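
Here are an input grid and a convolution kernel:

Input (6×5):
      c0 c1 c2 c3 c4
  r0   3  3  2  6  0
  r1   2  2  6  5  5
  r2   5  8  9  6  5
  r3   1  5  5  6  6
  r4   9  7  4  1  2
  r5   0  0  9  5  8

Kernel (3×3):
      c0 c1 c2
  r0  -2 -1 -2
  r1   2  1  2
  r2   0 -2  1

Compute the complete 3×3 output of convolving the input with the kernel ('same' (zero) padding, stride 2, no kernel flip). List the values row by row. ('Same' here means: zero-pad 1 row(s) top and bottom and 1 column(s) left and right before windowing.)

7 13 2
18 13 -10
12 -20 -30

Output[0,0]: The receptive field on the zero-padded input at this output position is [0 0 0 / 0 3 3 / 0 2 2]. Elementwise product with the kernel and sum: 0·-2 + 0·-1 + 0·-2 + 0·2 + 3·1 + 3·2 + 2·-2 + 2·1.
Output[0,1]: The receptive field on the zero-padded input at this output position is [0 0 0 / 3 2 6 / 2 6 5]. Elementwise product with the kernel and sum: 0·-2 + 0·-1 + 0·-2 + 3·2 + 2·1 + 6·2 + 6·-2 + 5·1.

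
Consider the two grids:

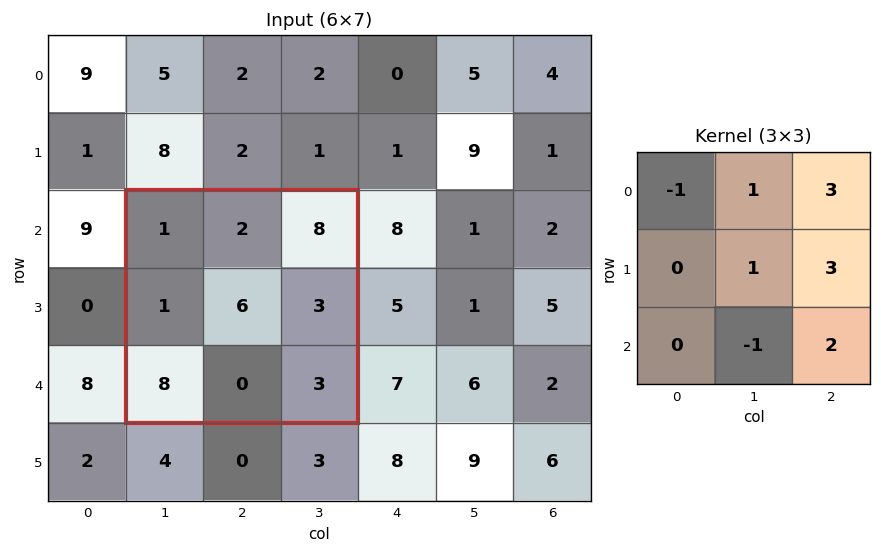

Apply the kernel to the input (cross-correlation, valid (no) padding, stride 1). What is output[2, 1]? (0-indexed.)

The receptive field on the input at this output position is [1 2 8 / 1 6 3 / 8 0 3]. Elementwise product with the kernel and sum: 1·-1 + 2·1 + 8·3 + 6·1 + 3·3 + 0·-1 + 3·2.

46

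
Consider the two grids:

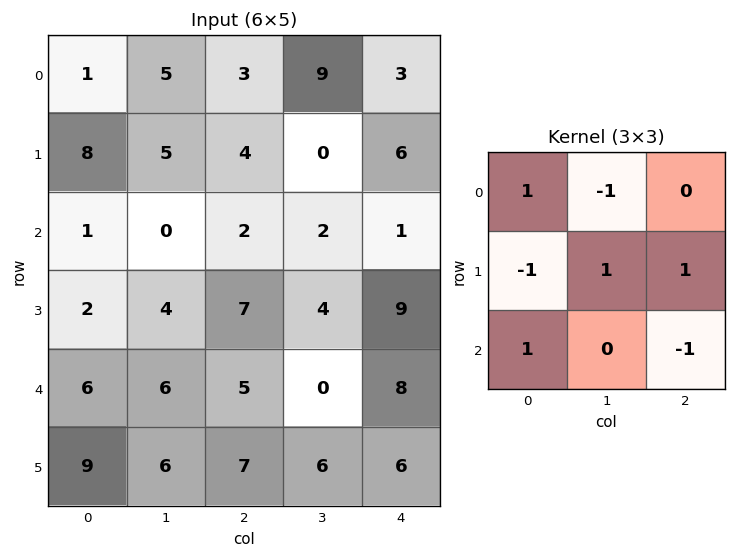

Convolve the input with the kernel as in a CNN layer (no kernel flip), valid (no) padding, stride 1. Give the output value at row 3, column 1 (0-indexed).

The receptive field on the input at this output position is [4 7 4 / 6 5 0 / 6 7 6]. Elementwise product with the kernel and sum: 4·1 + 7·-1 + 6·-1 + 5·1 + 0·1 + 6·1 + 6·-1.

-4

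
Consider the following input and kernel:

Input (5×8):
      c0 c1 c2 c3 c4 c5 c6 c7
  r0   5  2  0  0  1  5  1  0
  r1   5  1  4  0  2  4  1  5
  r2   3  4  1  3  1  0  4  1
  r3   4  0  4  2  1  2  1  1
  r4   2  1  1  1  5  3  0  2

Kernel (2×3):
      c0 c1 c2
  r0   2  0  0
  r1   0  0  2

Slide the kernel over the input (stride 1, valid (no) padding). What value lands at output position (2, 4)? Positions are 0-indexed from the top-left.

The receptive field on the input at this output position is [1 0 4 / 1 2 1]. Elementwise product with the kernel and sum: 1·2 + 1·2.

4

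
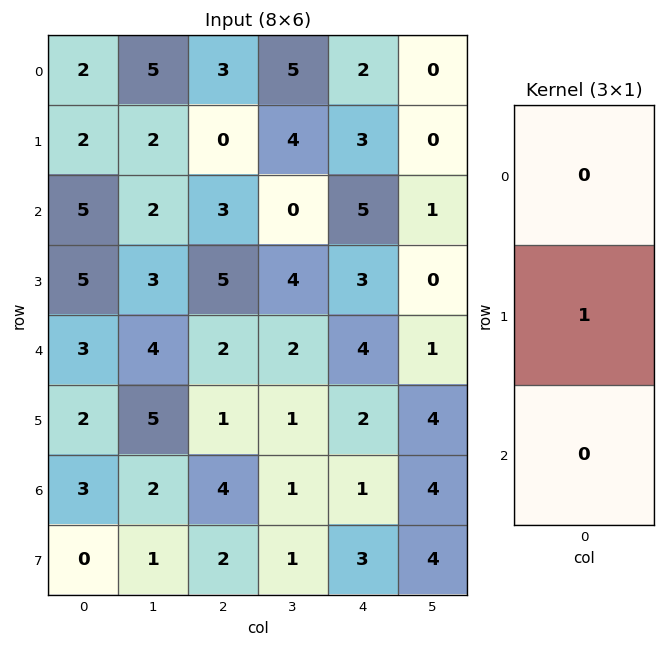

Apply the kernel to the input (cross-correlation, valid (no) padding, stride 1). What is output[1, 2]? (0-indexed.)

The receptive field on the input at this output position is [0 / 3 / 5]. Elementwise product with the kernel and sum: 3·1.

3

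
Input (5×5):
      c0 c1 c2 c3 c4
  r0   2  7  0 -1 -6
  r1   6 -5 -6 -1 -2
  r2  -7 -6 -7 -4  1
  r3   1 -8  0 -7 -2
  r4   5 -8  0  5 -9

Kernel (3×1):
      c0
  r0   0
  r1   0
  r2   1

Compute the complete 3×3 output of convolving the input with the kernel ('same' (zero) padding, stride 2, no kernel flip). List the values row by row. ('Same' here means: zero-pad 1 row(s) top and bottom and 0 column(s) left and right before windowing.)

6 -6 -2
1 0 -2
0 0 0

Output[0,0]: The receptive field on the zero-padded input at this output position is [0 / 2 / 6]. Elementwise product with the kernel and sum: 6·1.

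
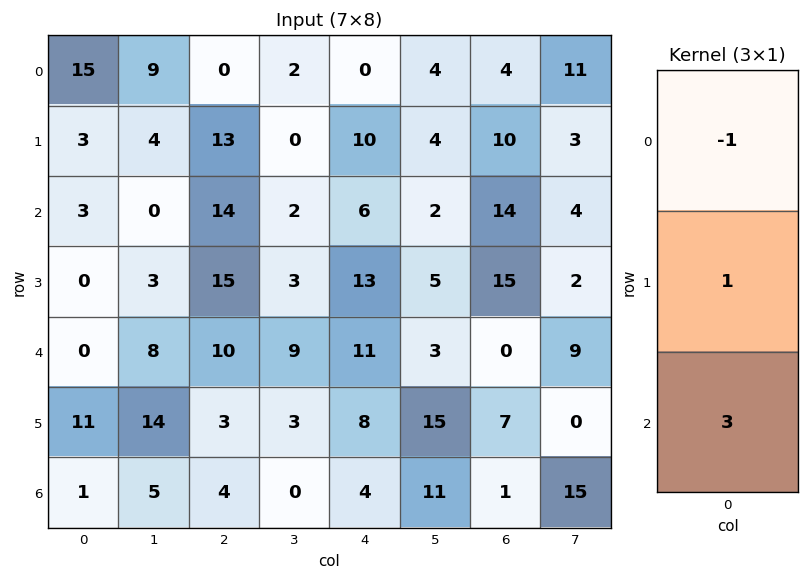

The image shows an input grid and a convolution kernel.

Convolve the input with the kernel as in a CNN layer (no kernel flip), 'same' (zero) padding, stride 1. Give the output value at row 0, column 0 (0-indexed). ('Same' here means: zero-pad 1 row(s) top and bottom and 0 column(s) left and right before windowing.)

24

The receptive field on the zero-padded input at this output position is [0 / 15 / 3]. Elementwise product with the kernel and sum: 0·-1 + 15·1 + 3·3.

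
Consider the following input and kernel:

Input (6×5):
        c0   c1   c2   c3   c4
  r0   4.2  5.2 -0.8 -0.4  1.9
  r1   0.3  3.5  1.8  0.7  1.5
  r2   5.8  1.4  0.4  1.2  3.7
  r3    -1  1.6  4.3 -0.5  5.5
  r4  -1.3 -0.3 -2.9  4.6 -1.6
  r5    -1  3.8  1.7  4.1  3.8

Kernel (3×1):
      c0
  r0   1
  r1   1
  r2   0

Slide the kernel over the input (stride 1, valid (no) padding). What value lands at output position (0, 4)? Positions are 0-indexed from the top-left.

3.4

The receptive field on the input at this output position is [1.9 / 1.5 / 3.7]. Elementwise product with the kernel and sum: 1.9·1 + 1.5·1.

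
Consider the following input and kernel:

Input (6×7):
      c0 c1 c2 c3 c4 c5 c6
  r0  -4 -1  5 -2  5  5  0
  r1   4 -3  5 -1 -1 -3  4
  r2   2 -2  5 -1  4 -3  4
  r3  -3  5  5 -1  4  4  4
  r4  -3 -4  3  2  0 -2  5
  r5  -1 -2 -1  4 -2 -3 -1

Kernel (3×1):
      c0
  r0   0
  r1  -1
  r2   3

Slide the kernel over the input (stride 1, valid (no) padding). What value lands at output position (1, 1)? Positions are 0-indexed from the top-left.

17

The receptive field on the input at this output position is [-3 / -2 / 5]. Elementwise product with the kernel and sum: -2·-1 + 5·3.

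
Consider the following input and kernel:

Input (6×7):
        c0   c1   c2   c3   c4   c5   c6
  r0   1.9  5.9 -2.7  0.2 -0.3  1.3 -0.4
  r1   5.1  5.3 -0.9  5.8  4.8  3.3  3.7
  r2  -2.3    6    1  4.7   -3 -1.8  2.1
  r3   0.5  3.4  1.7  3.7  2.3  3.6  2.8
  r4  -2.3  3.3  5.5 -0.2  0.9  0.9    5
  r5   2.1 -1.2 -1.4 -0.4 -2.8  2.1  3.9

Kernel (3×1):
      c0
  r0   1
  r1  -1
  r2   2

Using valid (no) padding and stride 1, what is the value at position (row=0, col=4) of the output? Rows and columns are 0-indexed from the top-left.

-11.1

The receptive field on the input at this output position is [-0.3 / 4.8 / -3]. Elementwise product with the kernel and sum: -0.3·1 + 4.8·-1 + -3·2.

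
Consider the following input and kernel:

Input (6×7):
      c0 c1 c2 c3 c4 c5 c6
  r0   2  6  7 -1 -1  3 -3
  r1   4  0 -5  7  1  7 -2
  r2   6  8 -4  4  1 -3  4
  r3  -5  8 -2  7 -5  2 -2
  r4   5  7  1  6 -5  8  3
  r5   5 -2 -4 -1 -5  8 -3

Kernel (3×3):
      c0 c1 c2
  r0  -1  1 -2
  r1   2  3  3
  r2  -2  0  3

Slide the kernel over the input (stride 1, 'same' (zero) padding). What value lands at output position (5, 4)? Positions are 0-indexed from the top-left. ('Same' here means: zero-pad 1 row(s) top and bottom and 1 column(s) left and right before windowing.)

The receptive field on the zero-padded input at this output position is [6 -5 8 / -1 -5 8 / 0 0 0]. Elementwise product with the kernel and sum: 6·-1 + -5·1 + 8·-2 + -1·2 + -5·3 + 8·3 + 0·-2 + 0·3.

-20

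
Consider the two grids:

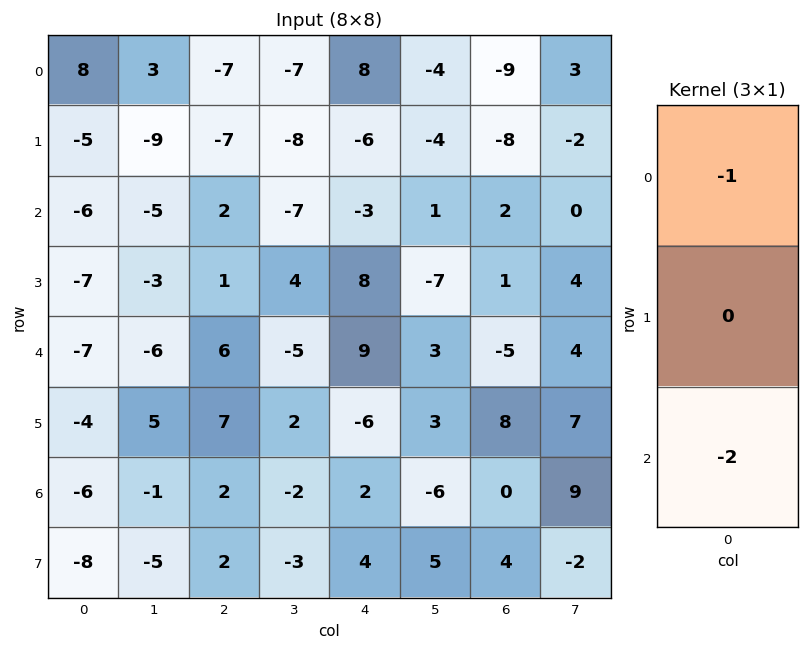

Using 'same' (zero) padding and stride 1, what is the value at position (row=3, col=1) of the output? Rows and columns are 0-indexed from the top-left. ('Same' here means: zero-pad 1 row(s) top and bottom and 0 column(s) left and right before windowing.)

17

The receptive field on the zero-padded input at this output position is [-5 / -3 / -6]. Elementwise product with the kernel and sum: -5·-1 + -6·-2.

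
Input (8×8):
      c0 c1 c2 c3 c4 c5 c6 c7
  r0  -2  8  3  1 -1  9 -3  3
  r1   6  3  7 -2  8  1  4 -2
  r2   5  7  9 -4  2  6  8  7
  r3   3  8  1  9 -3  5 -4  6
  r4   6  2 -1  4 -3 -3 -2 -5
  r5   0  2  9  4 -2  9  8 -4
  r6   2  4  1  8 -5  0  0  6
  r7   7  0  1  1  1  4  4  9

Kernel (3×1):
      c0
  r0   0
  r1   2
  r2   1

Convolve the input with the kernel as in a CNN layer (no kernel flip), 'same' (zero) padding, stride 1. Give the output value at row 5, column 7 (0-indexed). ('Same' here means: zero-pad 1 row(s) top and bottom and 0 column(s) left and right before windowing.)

The receptive field on the zero-padded input at this output position is [-5 / -4 / 6]. Elementwise product with the kernel and sum: -4·2 + 6·1.

-2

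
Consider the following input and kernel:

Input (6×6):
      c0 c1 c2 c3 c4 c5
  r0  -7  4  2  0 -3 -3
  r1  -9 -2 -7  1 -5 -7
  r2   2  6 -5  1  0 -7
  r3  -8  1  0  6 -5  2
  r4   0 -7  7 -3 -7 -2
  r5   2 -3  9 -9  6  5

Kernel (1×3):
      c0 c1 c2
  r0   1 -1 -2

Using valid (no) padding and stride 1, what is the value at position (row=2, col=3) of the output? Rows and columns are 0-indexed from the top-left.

The receptive field on the input at this output position is [1 0 -7]. Elementwise product with the kernel and sum: 1·1 + 0·-1 + -7·-2.

15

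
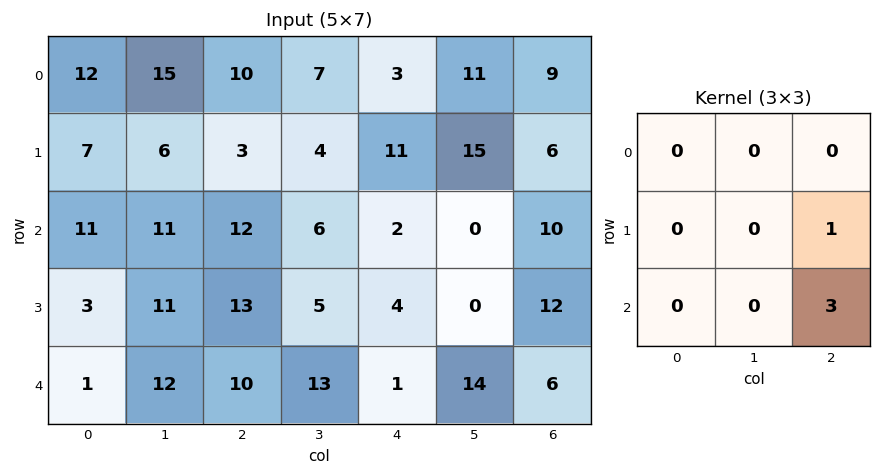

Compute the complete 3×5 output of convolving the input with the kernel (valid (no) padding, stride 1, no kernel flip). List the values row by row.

39 22 17 15 36
51 21 14 0 46
43 44 7 42 30

Output[0,0]: The receptive field on the input at this output position is [12 15 10 / 7 6 3 / 11 11 12]. Elementwise product with the kernel and sum: 3·1 + 12·3.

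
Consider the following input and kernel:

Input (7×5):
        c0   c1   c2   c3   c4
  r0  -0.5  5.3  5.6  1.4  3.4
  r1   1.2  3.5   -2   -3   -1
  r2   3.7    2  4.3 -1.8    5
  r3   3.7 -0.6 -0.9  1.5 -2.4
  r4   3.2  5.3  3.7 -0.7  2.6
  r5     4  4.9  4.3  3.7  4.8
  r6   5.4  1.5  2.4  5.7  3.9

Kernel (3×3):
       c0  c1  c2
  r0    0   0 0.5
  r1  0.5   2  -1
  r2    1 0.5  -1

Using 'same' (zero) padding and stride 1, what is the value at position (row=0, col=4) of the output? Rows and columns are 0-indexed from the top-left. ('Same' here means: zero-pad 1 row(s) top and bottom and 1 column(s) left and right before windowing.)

4

The receptive field on the zero-padded input at this output position is [0 0 0 / 1.4 3.4 0 / -3 -1 0]. Elementwise product with the kernel and sum: 0·0.5 + 1.4·0.5 + 3.4·2 + 0·-1 + -3·1 + -1·0.5 + 0·-1.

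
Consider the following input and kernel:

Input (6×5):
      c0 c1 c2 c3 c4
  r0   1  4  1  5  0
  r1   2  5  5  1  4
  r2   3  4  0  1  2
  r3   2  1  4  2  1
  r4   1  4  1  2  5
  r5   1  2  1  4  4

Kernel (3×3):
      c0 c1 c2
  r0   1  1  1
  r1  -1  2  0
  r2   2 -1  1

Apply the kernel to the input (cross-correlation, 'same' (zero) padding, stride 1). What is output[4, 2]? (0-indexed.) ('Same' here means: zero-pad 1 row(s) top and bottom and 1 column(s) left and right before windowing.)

12

The receptive field on the zero-padded input at this output position is [1 4 2 / 4 1 2 / 2 1 4]. Elementwise product with the kernel and sum: 1·1 + 4·1 + 2·1 + 4·-1 + 1·2 + 2·2 + 1·-1 + 4·1.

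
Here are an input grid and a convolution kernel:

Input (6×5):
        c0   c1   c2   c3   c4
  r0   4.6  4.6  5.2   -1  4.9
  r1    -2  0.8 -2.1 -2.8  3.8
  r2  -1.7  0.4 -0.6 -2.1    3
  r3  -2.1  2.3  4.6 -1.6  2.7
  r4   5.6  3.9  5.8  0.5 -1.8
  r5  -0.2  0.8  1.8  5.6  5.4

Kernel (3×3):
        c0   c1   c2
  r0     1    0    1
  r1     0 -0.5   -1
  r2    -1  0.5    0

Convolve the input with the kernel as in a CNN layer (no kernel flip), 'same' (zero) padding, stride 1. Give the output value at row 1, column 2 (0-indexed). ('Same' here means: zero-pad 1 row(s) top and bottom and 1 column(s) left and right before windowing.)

6.75

The receptive field on the zero-padded input at this output position is [4.6 5.2 -1 / 0.8 -2.1 -2.8 / 0.4 -0.6 -2.1]. Elementwise product with the kernel and sum: 4.6·1 + -1·1 + -2.1·-0.5 + -2.8·-1 + 0.4·-1 + -0.6·0.5.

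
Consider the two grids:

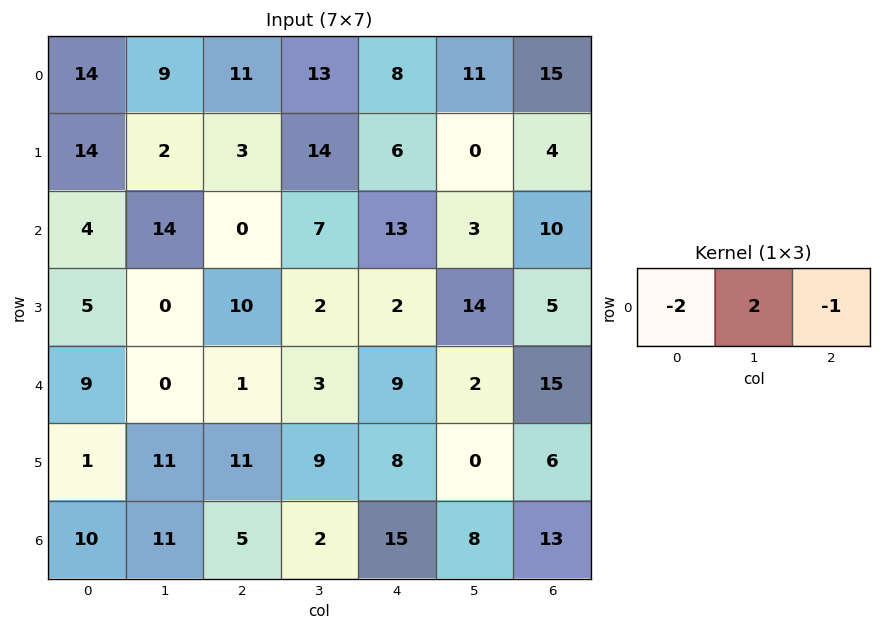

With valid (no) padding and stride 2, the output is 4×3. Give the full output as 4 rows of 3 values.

-21 -4 -9
20 1 -30
-19 -5 -29
-3 -21 -27

Output[0,0]: The receptive field on the input at this output position is [14 9 11]. Elementwise product with the kernel and sum: 14·-2 + 9·2 + 11·-1.
Output[0,1]: The receptive field on the input at this output position is [11 13 8]. Elementwise product with the kernel and sum: 11·-2 + 13·2 + 8·-1.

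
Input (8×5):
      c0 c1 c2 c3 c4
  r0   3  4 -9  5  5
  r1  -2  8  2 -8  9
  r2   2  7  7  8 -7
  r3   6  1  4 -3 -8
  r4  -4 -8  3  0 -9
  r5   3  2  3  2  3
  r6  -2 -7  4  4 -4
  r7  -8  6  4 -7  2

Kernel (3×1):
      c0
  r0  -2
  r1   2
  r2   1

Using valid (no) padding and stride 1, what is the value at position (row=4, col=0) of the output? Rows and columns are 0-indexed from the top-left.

The receptive field on the input at this output position is [-4 / 3 / -2]. Elementwise product with the kernel and sum: -4·-2 + 3·2 + -2·1.

12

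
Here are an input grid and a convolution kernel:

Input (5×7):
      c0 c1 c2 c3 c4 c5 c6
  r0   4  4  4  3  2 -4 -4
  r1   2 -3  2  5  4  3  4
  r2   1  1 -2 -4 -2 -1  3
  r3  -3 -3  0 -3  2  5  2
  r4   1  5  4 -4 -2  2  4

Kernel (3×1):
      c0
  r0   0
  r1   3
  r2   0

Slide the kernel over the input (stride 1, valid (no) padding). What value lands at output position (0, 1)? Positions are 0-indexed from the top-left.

-9

The receptive field on the input at this output position is [4 / -3 / 1]. Elementwise product with the kernel and sum: -3·3.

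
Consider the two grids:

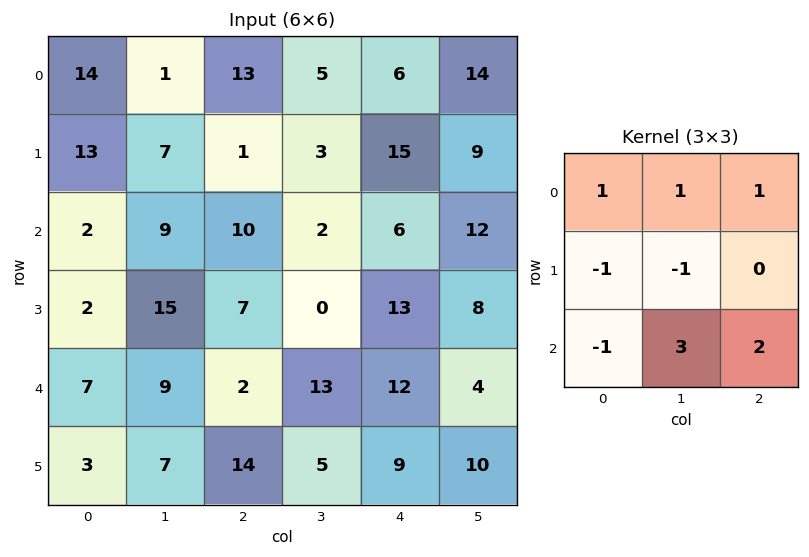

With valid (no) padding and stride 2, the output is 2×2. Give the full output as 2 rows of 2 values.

53 28
28 72

Output[0,0]: The receptive field on the input at this output position is [14 1 13 / 13 7 1 / 2 9 10]. Elementwise product with the kernel and sum: 14·1 + 1·1 + 13·1 + 13·-1 + 7·-1 + 2·-1 + 9·3 + 10·2.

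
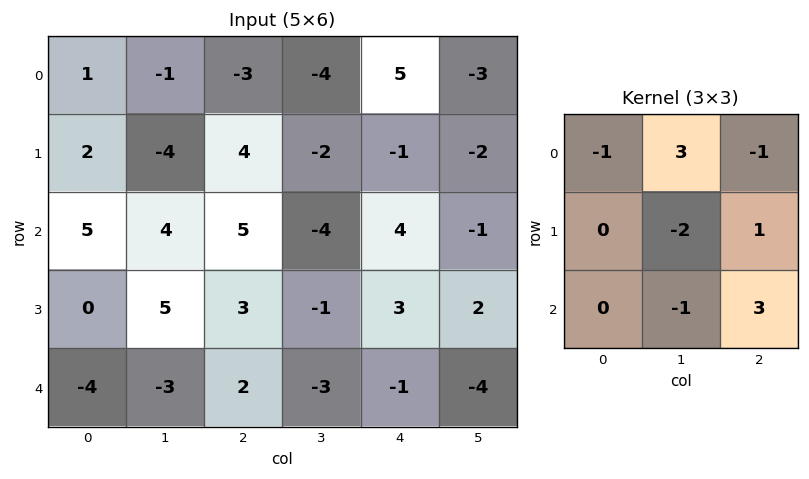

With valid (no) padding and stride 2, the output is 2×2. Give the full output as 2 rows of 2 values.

Output[0,0]: The receptive field on the input at this output position is [1 -1 -3 / 2 -4 4 / 5 4 5]. Elementwise product with the kernel and sum: 1·-1 + -1·3 + -3·-1 + -4·-2 + 4·1 + 4·-1 + 5·3.
Output[0,1]: The receptive field on the input at this output position is [-3 -4 5 / 4 -2 -1 / 5 -4 4]. Elementwise product with the kernel and sum: -3·-1 + -4·3 + 5·-1 + -2·-2 + -1·1 + -4·-1 + 4·3.

22 5
4 -16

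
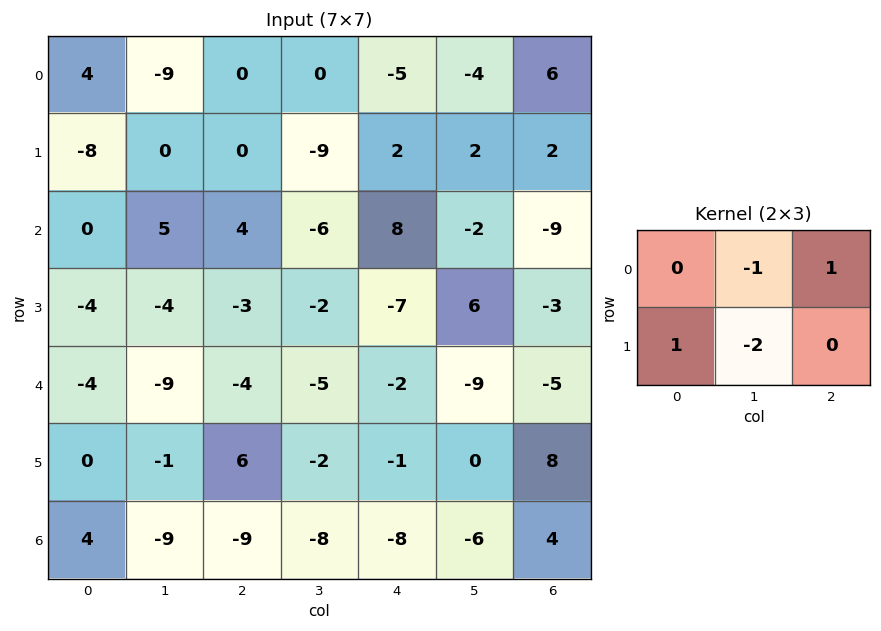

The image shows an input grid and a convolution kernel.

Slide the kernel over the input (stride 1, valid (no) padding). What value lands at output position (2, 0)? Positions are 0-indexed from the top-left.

The receptive field on the input at this output position is [0 5 4 / -4 -4 -3]. Elementwise product with the kernel and sum: 5·-1 + 4·1 + -4·1 + -4·-2.

3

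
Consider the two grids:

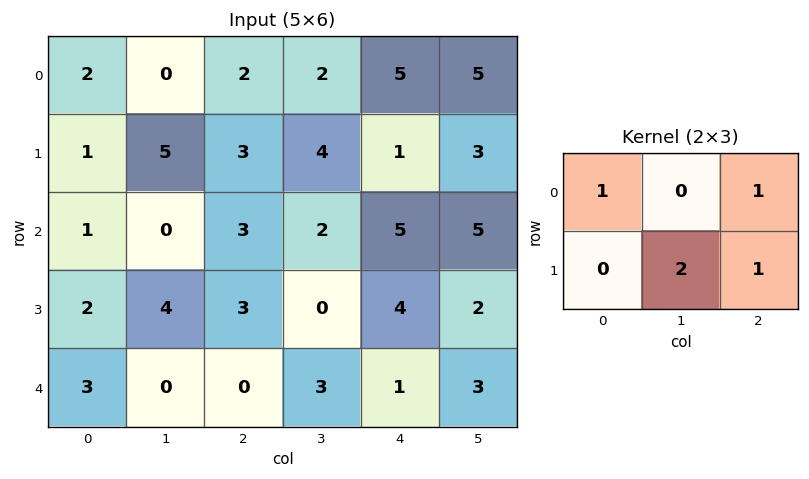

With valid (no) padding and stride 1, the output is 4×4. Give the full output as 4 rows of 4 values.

17 12 16 12
7 17 13 22
15 8 12 17
5 7 14 7

Output[0,0]: The receptive field on the input at this output position is [2 0 2 / 1 5 3]. Elementwise product with the kernel and sum: 2·1 + 2·1 + 5·2 + 3·1.
Output[0,1]: The receptive field on the input at this output position is [0 2 2 / 5 3 4]. Elementwise product with the kernel and sum: 0·1 + 2·1 + 3·2 + 4·1.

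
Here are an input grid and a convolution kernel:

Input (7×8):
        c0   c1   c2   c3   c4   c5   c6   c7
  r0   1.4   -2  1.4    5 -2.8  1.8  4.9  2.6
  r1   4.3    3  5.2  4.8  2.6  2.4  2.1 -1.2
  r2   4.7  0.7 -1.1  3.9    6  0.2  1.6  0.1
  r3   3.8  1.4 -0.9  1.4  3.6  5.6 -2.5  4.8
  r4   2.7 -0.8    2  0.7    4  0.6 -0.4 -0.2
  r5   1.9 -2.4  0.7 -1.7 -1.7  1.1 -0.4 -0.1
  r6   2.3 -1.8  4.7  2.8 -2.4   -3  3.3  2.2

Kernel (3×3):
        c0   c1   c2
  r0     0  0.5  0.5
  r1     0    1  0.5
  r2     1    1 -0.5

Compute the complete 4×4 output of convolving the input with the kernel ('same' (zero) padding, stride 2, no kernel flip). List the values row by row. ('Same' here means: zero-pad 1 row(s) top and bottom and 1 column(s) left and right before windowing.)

Output[0,0]: The receptive field on the zero-padded input at this output position is [0 0 0 / 0 1.4 -2 / 0 4.3 3]. Elementwise product with the kernel and sum: 0·0.5 + 0·0.5 + 1.4·1 + -2·0.5 + 0·1 + 4.3·1 + 3·-0.5.
Output[0,1]: The receptive field on the zero-padded input at this output position is [0 0 0 / -2 1.4 5 / 3 5.2 4.8]. Elementwise product with the kernel and sum: 0·0.5 + 0·0.5 + 1.4·1 + 5·0.5 + 3·1 + 5.2·1 + 4.8·-0.5.

3.2 9.7 4.3 11.3
11.8 5.65 10.8 2.8
8 1.75 4.95 1.4
1.15 5.6 -4.2 4.15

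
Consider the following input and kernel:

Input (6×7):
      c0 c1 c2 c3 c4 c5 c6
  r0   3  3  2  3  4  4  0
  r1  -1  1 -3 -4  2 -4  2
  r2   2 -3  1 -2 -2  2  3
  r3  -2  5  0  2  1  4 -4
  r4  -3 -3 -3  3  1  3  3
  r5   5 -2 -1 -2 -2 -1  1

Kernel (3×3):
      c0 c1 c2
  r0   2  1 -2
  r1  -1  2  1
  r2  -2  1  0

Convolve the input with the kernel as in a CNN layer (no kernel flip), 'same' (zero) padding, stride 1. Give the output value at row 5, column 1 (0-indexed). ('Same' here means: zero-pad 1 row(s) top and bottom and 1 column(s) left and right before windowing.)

The receptive field on the zero-padded input at this output position is [-3 -3 -3 / 5 -2 -1 / 0 0 0]. Elementwise product with the kernel and sum: -3·2 + -3·1 + -3·-2 + 5·-1 + -2·2 + -1·1 + 0·-2 + 0·1.

-13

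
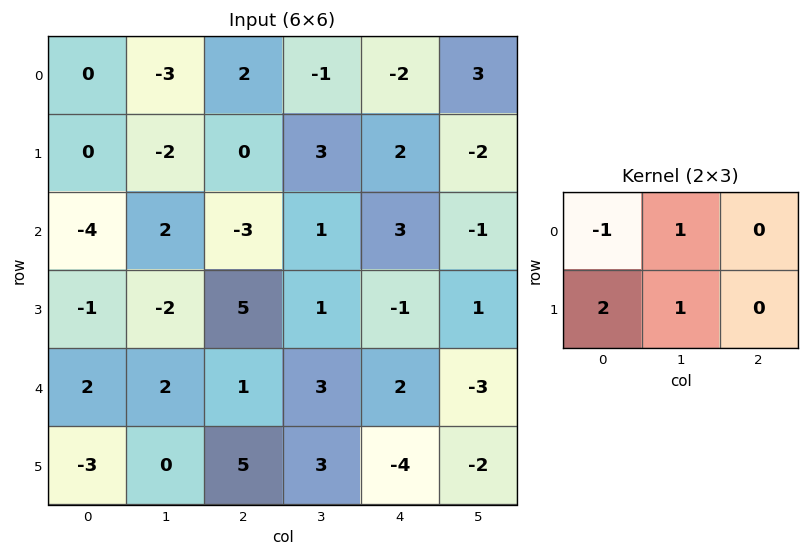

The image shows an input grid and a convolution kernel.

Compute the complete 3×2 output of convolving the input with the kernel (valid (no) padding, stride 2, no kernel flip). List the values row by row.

Output[0,0]: The receptive field on the input at this output position is [0 -3 2 / 0 -2 0]. Elementwise product with the kernel and sum: 0·-1 + -3·1 + 0·2 + -2·1.
Output[0,1]: The receptive field on the input at this output position is [2 -1 -2 / 0 3 2]. Elementwise product with the kernel and sum: 2·-1 + -1·1 + 0·2 + 3·1.

-5 0
2 15
-6 15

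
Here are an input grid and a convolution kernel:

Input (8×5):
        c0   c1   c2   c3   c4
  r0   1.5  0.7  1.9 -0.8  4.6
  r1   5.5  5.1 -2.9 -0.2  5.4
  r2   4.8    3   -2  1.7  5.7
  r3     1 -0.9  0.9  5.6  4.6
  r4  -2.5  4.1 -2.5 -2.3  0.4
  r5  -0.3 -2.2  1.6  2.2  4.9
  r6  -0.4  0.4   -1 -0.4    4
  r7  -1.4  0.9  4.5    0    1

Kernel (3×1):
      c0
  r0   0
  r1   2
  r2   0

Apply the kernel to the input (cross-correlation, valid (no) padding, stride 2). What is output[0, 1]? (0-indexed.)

-5.8

The receptive field on the input at this output position is [1.9 / -2.9 / -2]. Elementwise product with the kernel and sum: -2.9·2.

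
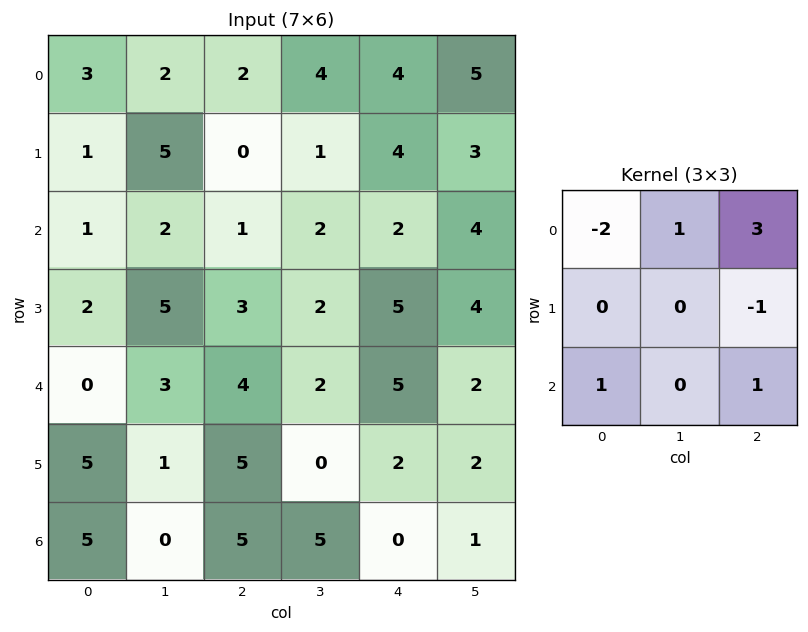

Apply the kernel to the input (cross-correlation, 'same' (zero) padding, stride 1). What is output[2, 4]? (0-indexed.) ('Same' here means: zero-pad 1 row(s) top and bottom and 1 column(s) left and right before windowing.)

The receptive field on the zero-padded input at this output position is [1 4 3 / 2 2 4 / 2 5 4]. Elementwise product with the kernel and sum: 1·-2 + 4·1 + 3·3 + 4·-1 + 2·1 + 4·1.

13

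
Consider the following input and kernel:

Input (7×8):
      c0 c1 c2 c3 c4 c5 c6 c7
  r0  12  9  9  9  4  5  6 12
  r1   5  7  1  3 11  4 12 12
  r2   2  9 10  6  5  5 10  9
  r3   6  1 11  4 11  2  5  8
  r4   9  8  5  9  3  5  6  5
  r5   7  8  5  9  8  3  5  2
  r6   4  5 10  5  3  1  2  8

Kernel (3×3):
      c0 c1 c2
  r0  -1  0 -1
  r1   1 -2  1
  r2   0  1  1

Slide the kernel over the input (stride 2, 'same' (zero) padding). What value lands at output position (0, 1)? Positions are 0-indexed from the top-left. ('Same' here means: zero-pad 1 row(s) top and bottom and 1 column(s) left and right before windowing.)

4

The receptive field on the zero-padded input at this output position is [0 0 0 / 9 9 9 / 7 1 3]. Elementwise product with the kernel and sum: 0·-1 + 0·-1 + 9·1 + 9·-2 + 9·1 + 1·1 + 3·1.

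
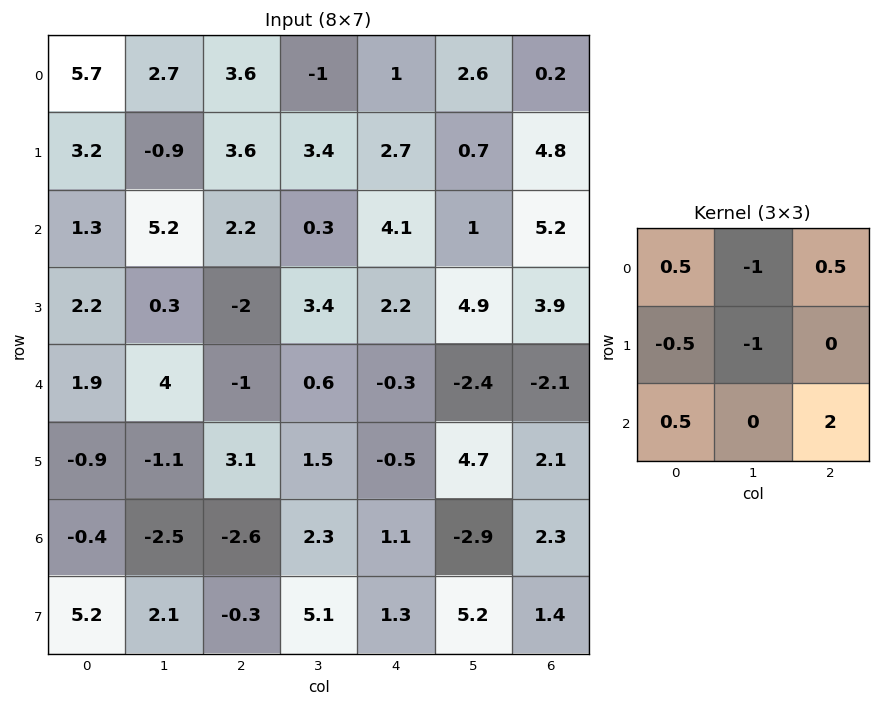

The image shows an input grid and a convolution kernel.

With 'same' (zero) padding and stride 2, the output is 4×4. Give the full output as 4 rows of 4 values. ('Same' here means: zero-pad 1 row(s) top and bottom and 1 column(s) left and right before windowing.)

Output[0,0]: The receptive field on the zero-padded input at this output position is [0 0 0 / 0 5.7 2.7 / 0 3.2 -0.9]. Elementwise product with the kernel and sum: 0·0.5 + 0·-1 + 0·0.5 + 0·-0.5 + 5.7·-1 + 0·0.5 + -0.9·2.
Output[0,1]: The receptive field on the zero-padded input at this output position is [0 0 0 / 2.7 3.6 -1 / -0.9 3.6 3.4]. Elementwise product with the kernel and sum: 0·0.5 + 0·-1 + 0·0.5 + 2.7·-0.5 + 3.6·-1 + -0.9·0.5 + 3.4·2.

-7.5 1.4 2.6 -1.15
-4.35 -0.2 6.6 -7.7
-6.15 5.3 12.1 4.2
4.95 12.2 14.3 2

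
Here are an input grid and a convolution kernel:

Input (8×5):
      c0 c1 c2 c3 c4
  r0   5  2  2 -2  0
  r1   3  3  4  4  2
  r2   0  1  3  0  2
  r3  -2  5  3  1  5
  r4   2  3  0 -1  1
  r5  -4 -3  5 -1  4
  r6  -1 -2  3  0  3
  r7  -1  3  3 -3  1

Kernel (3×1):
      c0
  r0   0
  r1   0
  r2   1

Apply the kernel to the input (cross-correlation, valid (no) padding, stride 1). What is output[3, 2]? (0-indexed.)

5

The receptive field on the input at this output position is [3 / 0 / 5]. Elementwise product with the kernel and sum: 5·1.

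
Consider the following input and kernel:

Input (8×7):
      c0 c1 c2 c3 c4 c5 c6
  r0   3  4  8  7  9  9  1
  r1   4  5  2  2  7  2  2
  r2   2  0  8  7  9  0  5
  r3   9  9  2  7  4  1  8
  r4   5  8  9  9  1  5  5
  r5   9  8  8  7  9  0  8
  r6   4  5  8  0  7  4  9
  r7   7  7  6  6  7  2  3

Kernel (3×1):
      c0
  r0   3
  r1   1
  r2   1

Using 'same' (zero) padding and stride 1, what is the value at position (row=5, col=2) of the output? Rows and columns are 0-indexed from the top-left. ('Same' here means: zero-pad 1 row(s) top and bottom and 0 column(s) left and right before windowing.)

The receptive field on the zero-padded input at this output position is [9 / 8 / 8]. Elementwise product with the kernel and sum: 9·3 + 8·1 + 8·1.

43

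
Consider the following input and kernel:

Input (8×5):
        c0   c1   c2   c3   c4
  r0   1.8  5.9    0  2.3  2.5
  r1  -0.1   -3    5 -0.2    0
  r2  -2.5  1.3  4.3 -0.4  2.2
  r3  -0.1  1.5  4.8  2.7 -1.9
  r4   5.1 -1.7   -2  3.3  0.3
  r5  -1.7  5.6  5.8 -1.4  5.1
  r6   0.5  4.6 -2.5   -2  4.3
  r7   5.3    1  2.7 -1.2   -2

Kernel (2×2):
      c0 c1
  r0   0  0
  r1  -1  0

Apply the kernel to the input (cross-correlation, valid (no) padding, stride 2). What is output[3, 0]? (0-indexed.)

The receptive field on the input at this output position is [0.5 4.6 / 5.3 1]. Elementwise product with the kernel and sum: 5.3·-1.

-5.3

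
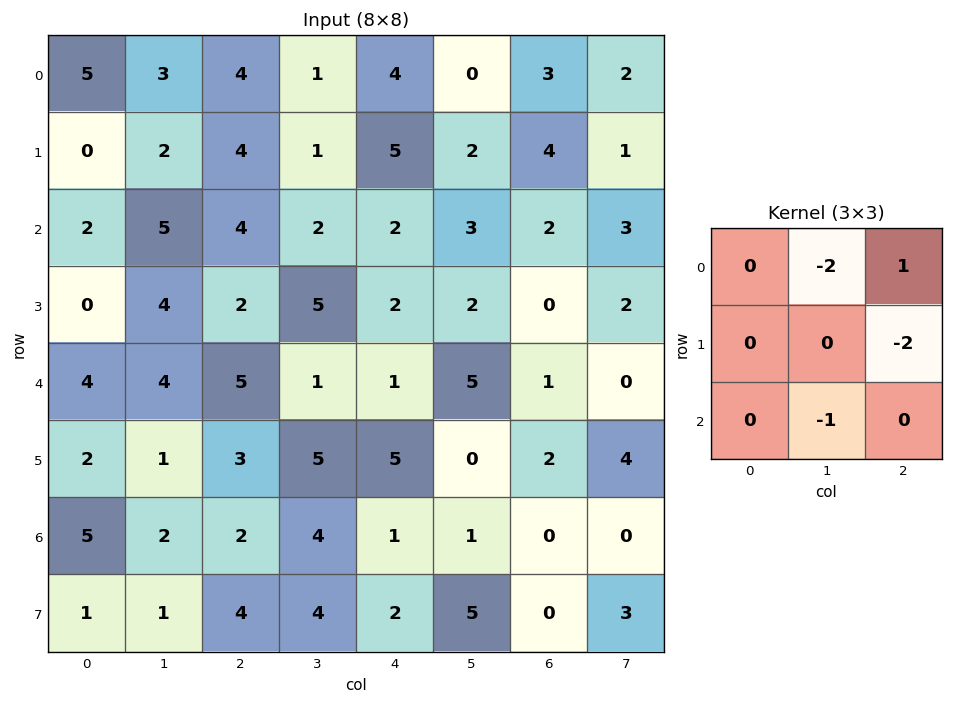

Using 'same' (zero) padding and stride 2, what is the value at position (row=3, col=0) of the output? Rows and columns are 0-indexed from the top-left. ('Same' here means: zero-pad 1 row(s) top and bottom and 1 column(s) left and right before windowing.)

The receptive field on the zero-padded input at this output position is [0 2 1 / 0 5 2 / 0 1 1]. Elementwise product with the kernel and sum: 2·-2 + 1·1 + 2·-2 + 1·-1.

-8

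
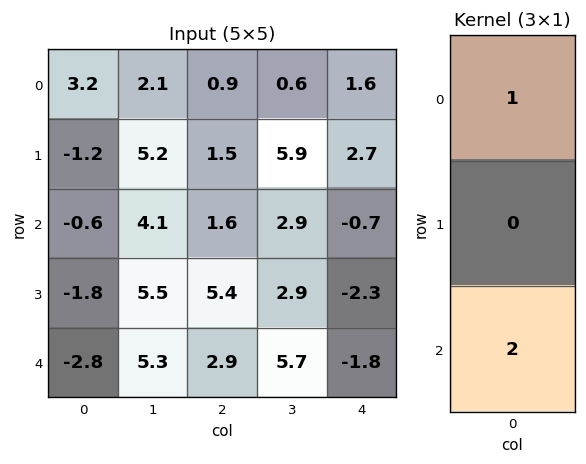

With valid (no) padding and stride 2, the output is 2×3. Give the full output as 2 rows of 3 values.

Output[0,0]: The receptive field on the input at this output position is [3.2 / -1.2 / -0.6]. Elementwise product with the kernel and sum: 3.2·1 + -0.6·2.
Output[0,1]: The receptive field on the input at this output position is [0.9 / 1.5 / 1.6]. Elementwise product with the kernel and sum: 0.9·1 + 1.6·2.

2 4.1 0.2
-6.2 7.4 -4.3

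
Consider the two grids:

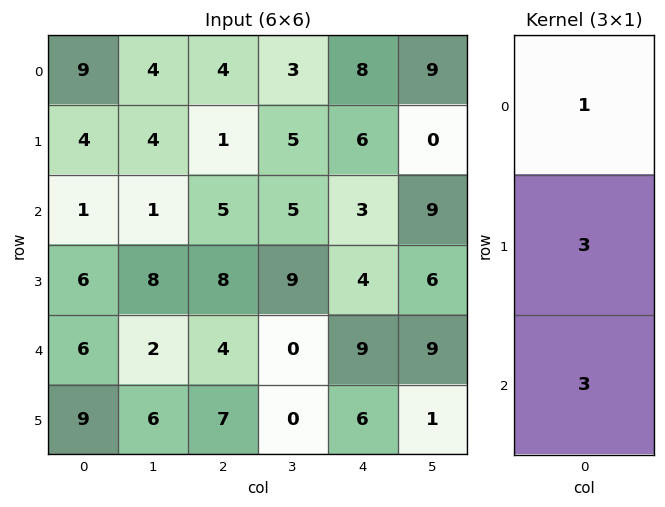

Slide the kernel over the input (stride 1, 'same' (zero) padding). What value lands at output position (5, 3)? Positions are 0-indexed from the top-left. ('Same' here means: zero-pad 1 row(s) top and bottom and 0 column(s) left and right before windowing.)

0

The receptive field on the zero-padded input at this output position is [0 / 0 / 0]. Elementwise product with the kernel and sum: 0·1 + 0·3 + 0·3.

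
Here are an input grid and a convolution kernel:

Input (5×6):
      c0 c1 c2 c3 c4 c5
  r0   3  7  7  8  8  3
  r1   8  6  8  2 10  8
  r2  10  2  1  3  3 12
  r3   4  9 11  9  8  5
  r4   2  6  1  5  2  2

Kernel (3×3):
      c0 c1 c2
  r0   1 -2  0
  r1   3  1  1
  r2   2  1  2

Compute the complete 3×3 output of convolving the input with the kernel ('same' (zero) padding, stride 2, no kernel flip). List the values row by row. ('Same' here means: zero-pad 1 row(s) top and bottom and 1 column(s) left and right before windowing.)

30 60 65
18 47 42
0 11 12

Output[0,0]: The receptive field on the zero-padded input at this output position is [0 0 0 / 0 3 7 / 0 8 6]. Elementwise product with the kernel and sum: 0·1 + 0·-2 + 0·3 + 3·1 + 7·1 + 0·2 + 8·1 + 6·2.
Output[0,1]: The receptive field on the zero-padded input at this output position is [0 0 0 / 7 7 8 / 6 8 2]. Elementwise product with the kernel and sum: 0·1 + 0·-2 + 7·3 + 7·1 + 8·1 + 6·2 + 8·1 + 2·2.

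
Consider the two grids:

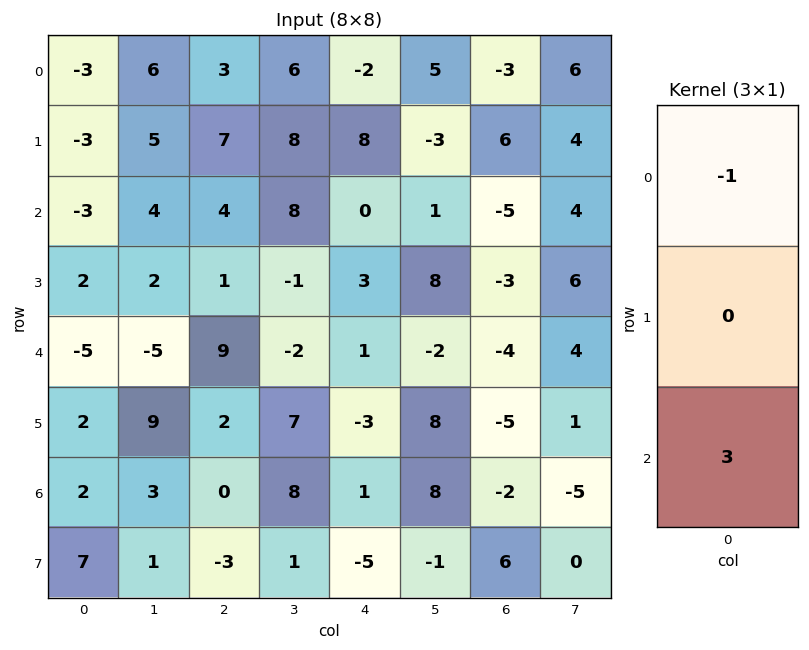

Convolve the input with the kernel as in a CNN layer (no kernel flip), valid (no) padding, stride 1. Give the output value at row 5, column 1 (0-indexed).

-6

The receptive field on the input at this output position is [9 / 3 / 1]. Elementwise product with the kernel and sum: 9·-1 + 1·3.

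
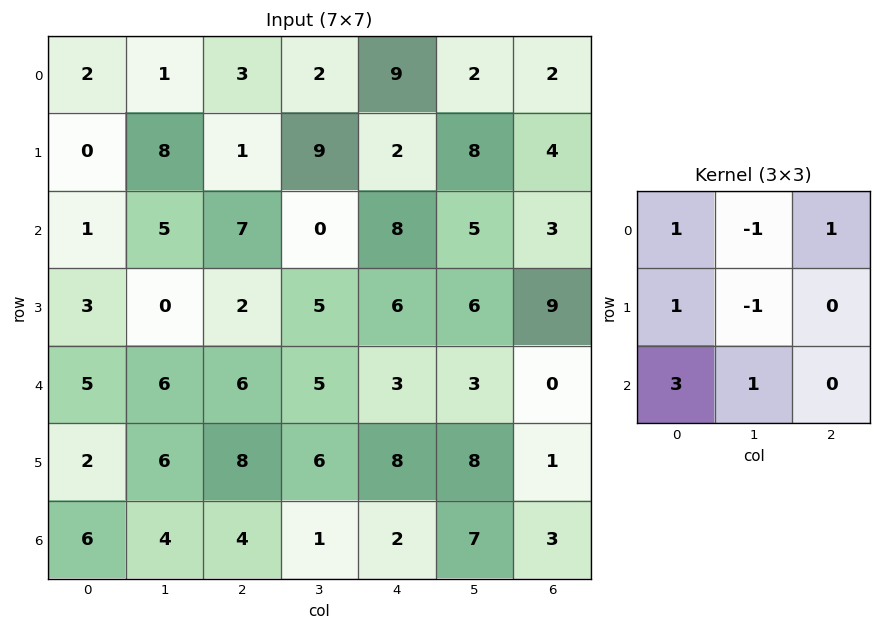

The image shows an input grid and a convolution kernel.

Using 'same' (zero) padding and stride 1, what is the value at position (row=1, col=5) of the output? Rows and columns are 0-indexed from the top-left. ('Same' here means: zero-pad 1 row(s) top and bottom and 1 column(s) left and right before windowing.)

32

The receptive field on the zero-padded input at this output position is [9 2 2 / 2 8 4 / 8 5 3]. Elementwise product with the kernel and sum: 9·1 + 2·-1 + 2·1 + 2·1 + 8·-1 + 8·3 + 5·1.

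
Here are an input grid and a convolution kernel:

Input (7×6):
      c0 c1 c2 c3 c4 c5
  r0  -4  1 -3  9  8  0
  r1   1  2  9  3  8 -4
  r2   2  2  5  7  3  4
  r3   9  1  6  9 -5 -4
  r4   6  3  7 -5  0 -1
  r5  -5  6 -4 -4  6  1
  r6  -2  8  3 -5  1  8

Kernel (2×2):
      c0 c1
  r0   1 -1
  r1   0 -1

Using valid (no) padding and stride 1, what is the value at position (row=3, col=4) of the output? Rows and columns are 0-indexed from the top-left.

The receptive field on the input at this output position is [-5 -4 / 0 -1]. Elementwise product with the kernel and sum: -5·1 + -4·-1 + -1·-1.

0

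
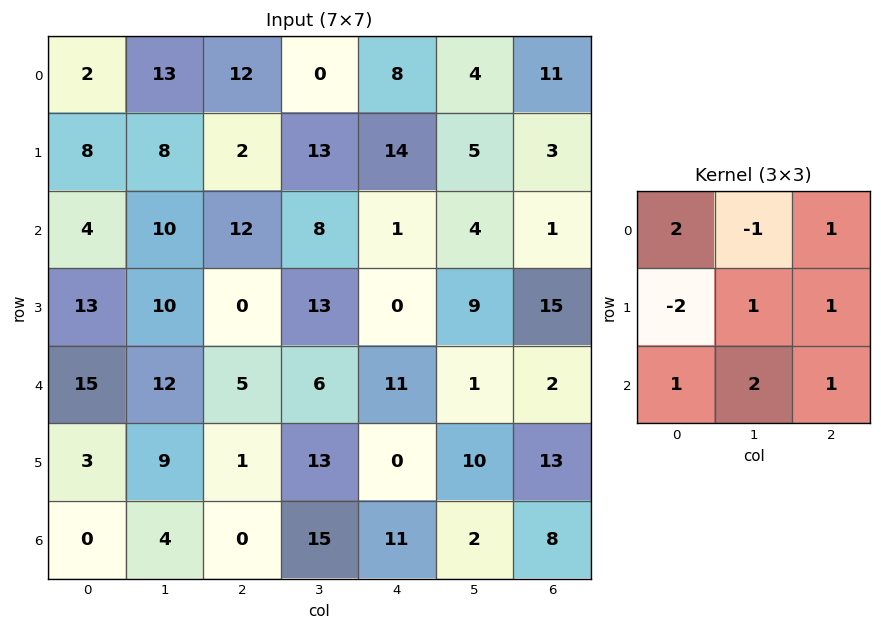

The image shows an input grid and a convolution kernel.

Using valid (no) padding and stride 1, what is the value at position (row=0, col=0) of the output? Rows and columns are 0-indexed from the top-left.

The receptive field on the input at this output position is [2 13 12 / 8 8 2 / 4 10 12]. Elementwise product with the kernel and sum: 2·2 + 13·-1 + 12·1 + 8·-2 + 8·1 + 2·1 + 4·1 + 10·2 + 12·1.

33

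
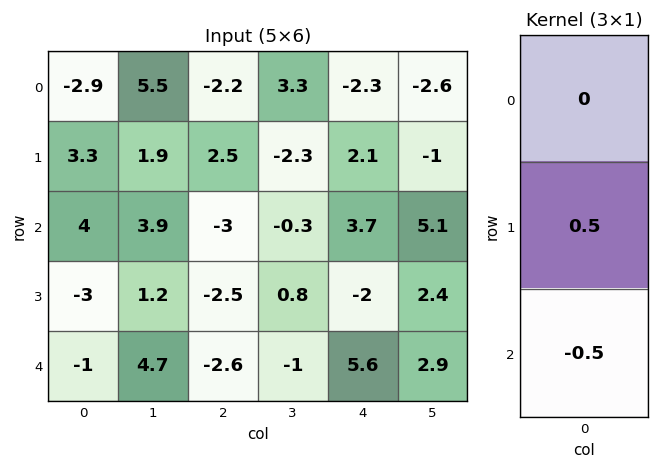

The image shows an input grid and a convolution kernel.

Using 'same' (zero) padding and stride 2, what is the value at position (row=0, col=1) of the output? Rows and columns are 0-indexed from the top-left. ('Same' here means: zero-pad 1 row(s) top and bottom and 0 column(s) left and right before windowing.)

The receptive field on the zero-padded input at this output position is [0 / -2.2 / 2.5]. Elementwise product with the kernel and sum: -2.2·0.5 + 2.5·-0.5.

-2.35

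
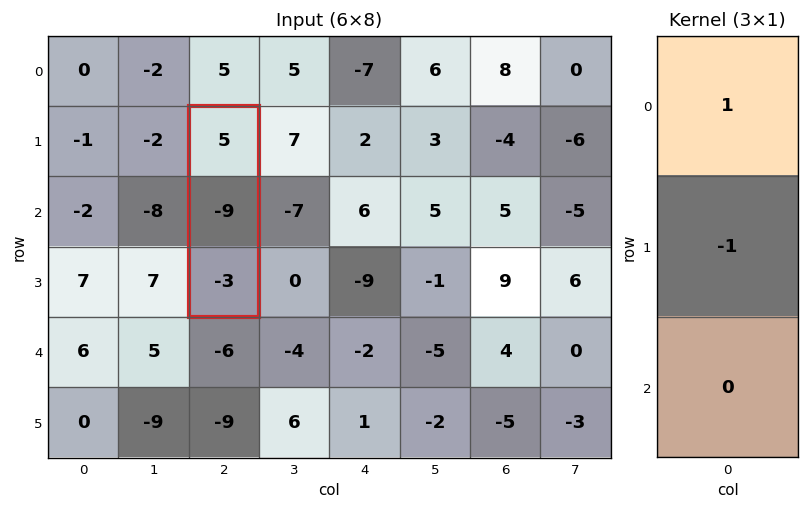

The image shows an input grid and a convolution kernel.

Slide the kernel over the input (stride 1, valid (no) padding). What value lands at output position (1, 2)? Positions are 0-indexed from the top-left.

The receptive field on the input at this output position is [5 / -9 / -3]. Elementwise product with the kernel and sum: 5·1 + -9·-1.

14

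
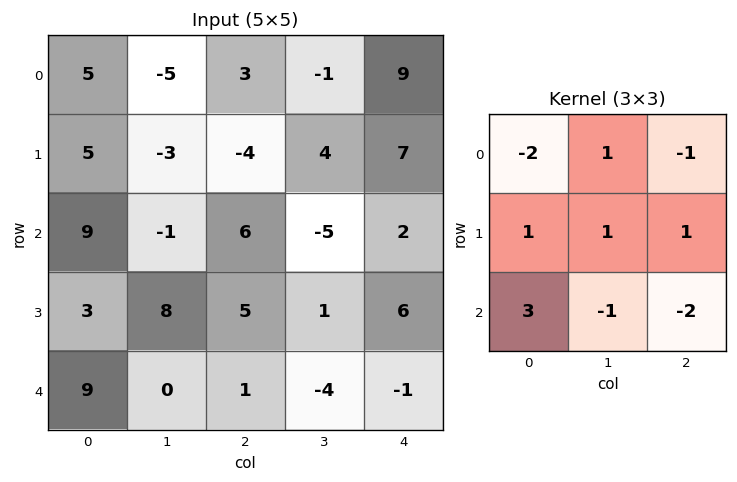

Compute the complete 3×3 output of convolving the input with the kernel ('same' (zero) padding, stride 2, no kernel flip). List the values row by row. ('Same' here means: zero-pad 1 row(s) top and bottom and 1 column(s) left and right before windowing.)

1 -16 13
-3 15 -7
4 -15 -1

Output[0,0]: The receptive field on the zero-padded input at this output position is [0 0 0 / 0 5 -5 / 0 5 -3]. Elementwise product with the kernel and sum: 0·-2 + 0·1 + 0·-1 + 0·1 + 5·1 + -5·1 + 0·3 + 5·-1 + -3·-2.
Output[0,1]: The receptive field on the zero-padded input at this output position is [0 0 0 / -5 3 -1 / -3 -4 4]. Elementwise product with the kernel and sum: 0·-2 + 0·1 + 0·-1 + -5·1 + 3·1 + -1·1 + -3·3 + -4·-1 + 4·-2.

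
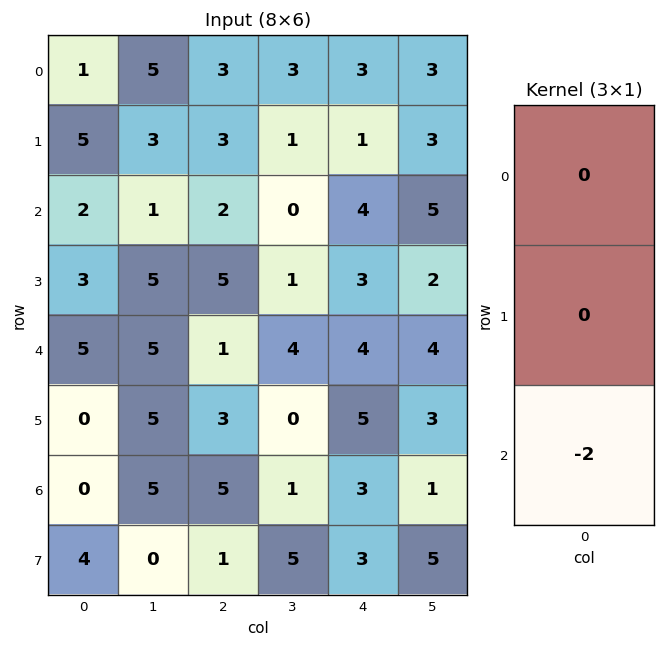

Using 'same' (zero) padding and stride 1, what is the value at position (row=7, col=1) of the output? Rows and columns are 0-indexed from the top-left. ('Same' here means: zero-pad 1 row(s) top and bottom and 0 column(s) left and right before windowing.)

The receptive field on the zero-padded input at this output position is [5 / 0 / 0]. Elementwise product with the kernel and sum: 0·-2.

0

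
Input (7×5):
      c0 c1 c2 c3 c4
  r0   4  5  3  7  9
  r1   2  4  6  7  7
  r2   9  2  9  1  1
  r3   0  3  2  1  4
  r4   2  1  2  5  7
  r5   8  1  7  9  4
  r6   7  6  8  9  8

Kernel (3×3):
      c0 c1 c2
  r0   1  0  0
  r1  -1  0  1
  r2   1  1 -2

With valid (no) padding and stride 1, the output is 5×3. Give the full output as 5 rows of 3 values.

Output[0,0]: The receptive field on the input at this output position is [4 5 3 / 2 4 6 / 9 2 9]. Elementwise product with the kernel and sum: 4·1 + 2·-1 + 6·1 + 9·1 + 2·1 + 9·-2.
Output[0,1]: The receptive field on the input at this output position is [5 3 7 / 4 6 7 / 2 9 1]. Elementwise product with the kernel and sum: 5·1 + 4·-1 + 7·1 + 2·1 + 9·1 + 1·-2.

1 17 12
1 6 -7
10 -7 4
-5 -3 15
-2 5 0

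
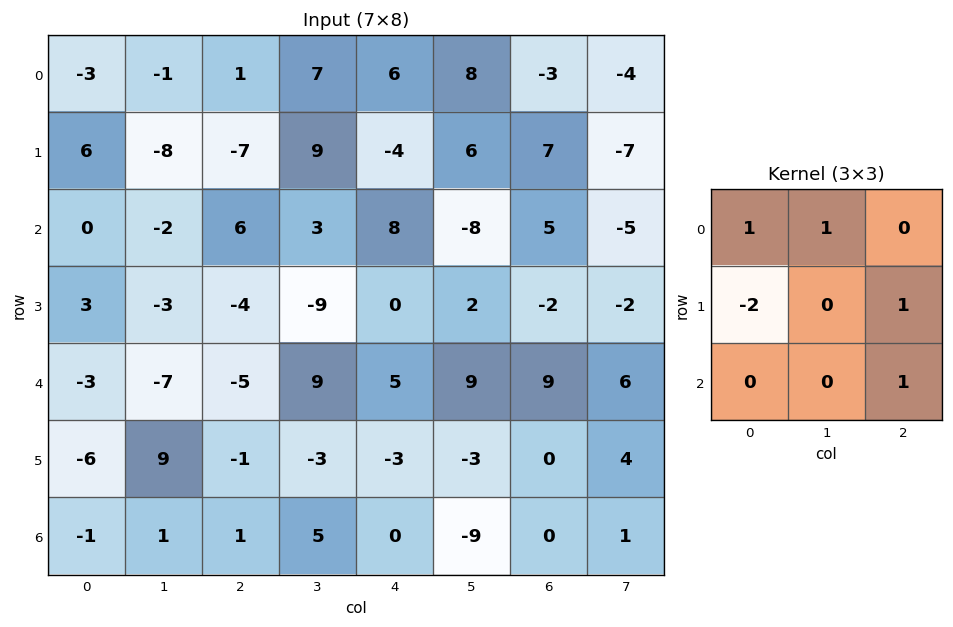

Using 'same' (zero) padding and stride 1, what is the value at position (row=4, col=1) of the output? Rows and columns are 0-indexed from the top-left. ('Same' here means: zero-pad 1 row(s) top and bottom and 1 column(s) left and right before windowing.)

0

The receptive field on the zero-padded input at this output position is [3 -3 -4 / -3 -7 -5 / -6 9 -1]. Elementwise product with the kernel and sum: 3·1 + -3·1 + -3·-2 + -5·1 + -1·1.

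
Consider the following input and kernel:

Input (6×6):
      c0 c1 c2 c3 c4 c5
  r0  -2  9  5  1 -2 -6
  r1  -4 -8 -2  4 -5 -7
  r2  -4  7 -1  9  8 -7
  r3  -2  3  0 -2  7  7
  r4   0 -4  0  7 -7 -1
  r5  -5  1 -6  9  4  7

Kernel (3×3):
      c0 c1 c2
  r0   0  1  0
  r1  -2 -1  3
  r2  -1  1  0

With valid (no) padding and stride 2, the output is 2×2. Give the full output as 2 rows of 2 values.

Output[0,0]: The receptive field on the input at this output position is [-2 9 5 / -4 -8 -2 / -4 7 -1]. Elementwise product with the kernel and sum: 9·1 + -4·-2 + -8·-1 + -2·3 + -4·-1 + 7·1.
Output[0,1]: The receptive field on the input at this output position is [5 1 -2 / -2 4 -5 / -1 9 8]. Elementwise product with the kernel and sum: 1·1 + -2·-2 + 4·-1 + -5·3 + -1·-1 + 9·1.

30 -4
4 39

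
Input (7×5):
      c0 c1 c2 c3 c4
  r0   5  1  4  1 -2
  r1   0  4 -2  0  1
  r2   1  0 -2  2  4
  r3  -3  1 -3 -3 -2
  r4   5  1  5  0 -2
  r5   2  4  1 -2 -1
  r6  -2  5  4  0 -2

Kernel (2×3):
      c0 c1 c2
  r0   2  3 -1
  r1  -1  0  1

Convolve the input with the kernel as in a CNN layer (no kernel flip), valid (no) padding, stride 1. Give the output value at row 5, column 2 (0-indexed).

The receptive field on the input at this output position is [1 -2 -1 / 4 0 -2]. Elementwise product with the kernel and sum: 1·2 + -2·3 + -1·-1 + 4·-1 + -2·1.

-9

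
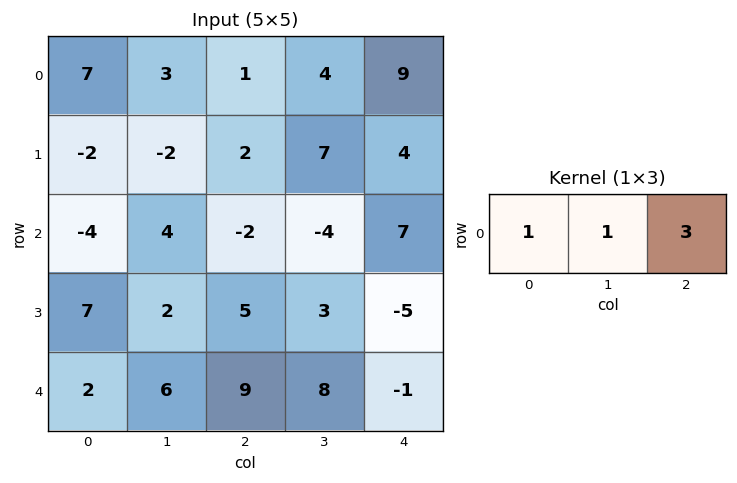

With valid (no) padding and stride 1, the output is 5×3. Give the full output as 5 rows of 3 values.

13 16 32
2 21 21
-6 -10 15
24 16 -7
35 39 14

Output[0,0]: The receptive field on the input at this output position is [7 3 1]. Elementwise product with the kernel and sum: 7·1 + 3·1 + 1·3.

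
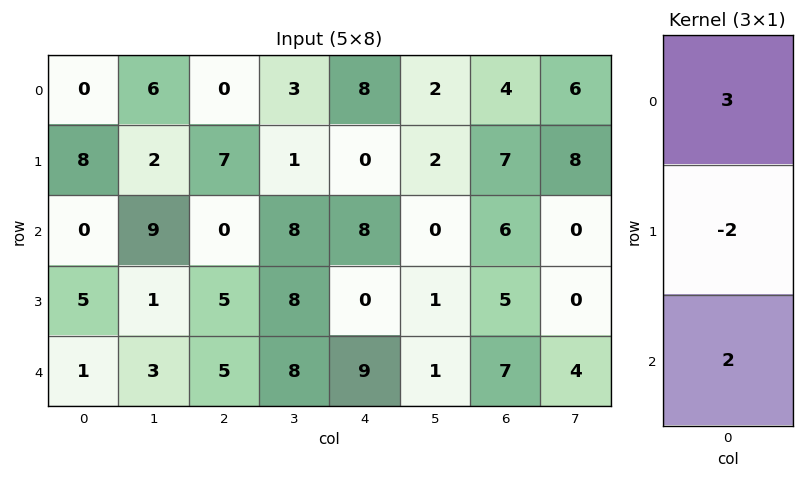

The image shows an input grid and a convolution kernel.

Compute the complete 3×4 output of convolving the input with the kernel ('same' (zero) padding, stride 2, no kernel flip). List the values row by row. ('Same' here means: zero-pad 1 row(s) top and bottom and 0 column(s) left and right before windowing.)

Output[0,0]: The receptive field on the zero-padded input at this output position is [0 / 0 / 8]. Elementwise product with the kernel and sum: 0·3 + 0·-2 + 8·2.

16 14 -16 6
34 31 -16 19
13 5 -18 1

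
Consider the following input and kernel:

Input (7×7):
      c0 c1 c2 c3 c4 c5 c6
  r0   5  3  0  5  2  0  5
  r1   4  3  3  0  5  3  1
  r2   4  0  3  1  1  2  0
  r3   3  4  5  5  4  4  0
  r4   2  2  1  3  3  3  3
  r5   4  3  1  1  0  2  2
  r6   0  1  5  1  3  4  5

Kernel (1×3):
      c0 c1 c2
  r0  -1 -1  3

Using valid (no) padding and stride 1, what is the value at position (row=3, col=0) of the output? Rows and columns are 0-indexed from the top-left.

8

The receptive field on the input at this output position is [3 4 5]. Elementwise product with the kernel and sum: 3·-1 + 4·-1 + 5·3.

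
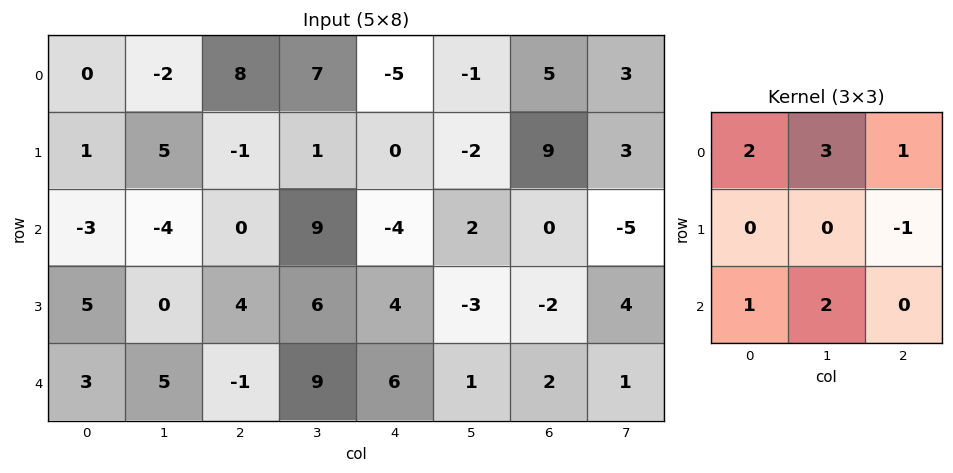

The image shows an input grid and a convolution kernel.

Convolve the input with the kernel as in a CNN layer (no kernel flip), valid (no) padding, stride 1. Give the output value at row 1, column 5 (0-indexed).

The receptive field on the input at this output position is [-2 9 3 / 2 0 -5 / -3 -2 4]. Elementwise product with the kernel and sum: -2·2 + 9·3 + 3·1 + -5·-1 + -3·1 + -2·2.

24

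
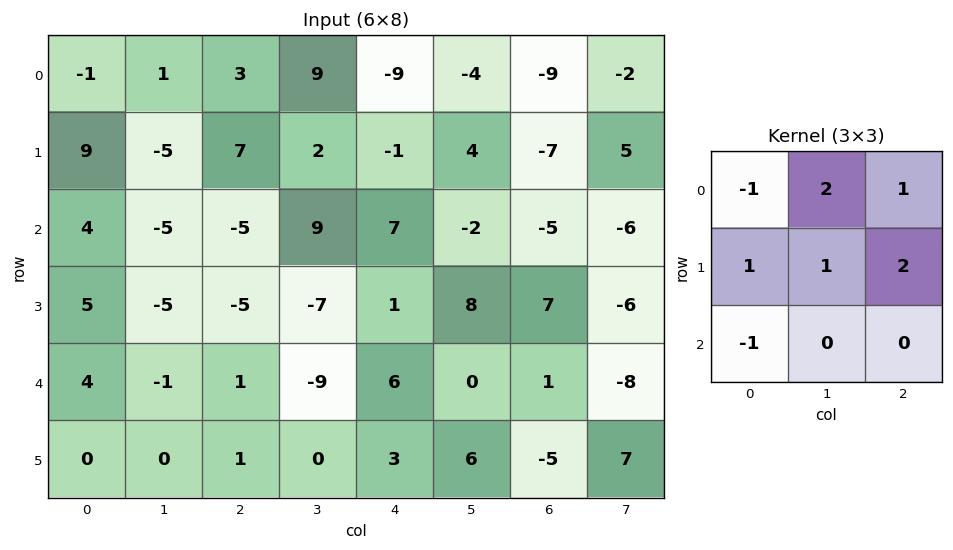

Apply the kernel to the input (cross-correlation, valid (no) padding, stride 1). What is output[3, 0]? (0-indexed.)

-15

The receptive field on the input at this output position is [5 -5 -5 / 4 -1 1 / 0 0 1]. Elementwise product with the kernel and sum: 5·-1 + -5·2 + -5·1 + 4·1 + -1·1 + 1·2 + 0·-1.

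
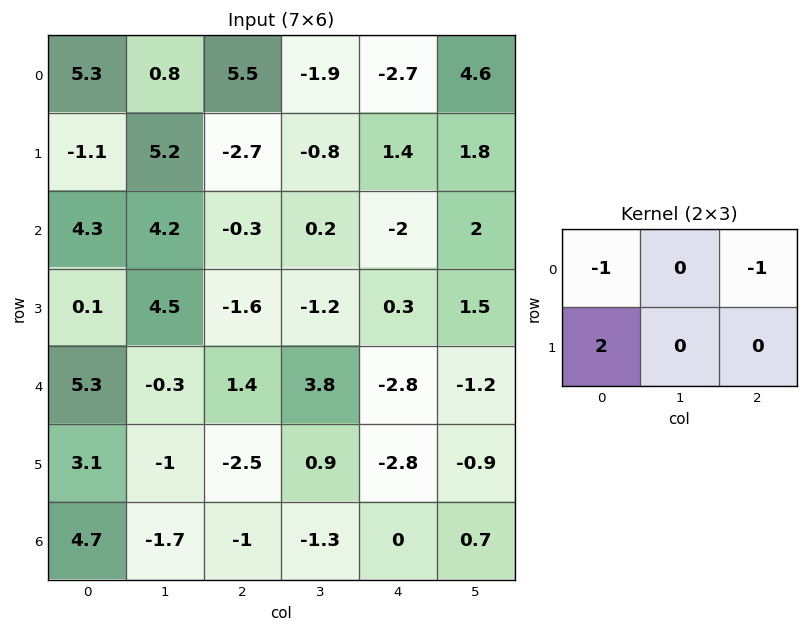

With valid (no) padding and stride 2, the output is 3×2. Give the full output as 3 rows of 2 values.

-13 -8.2
-3.8 -0.9
-0.5 -3.6

Output[0,0]: The receptive field on the input at this output position is [5.3 0.8 5.5 / -1.1 5.2 -2.7]. Elementwise product with the kernel and sum: 5.3·-1 + 5.5·-1 + -1.1·2.
Output[0,1]: The receptive field on the input at this output position is [5.5 -1.9 -2.7 / -2.7 -0.8 1.4]. Elementwise product with the kernel and sum: 5.5·-1 + -2.7·-1 + -2.7·2.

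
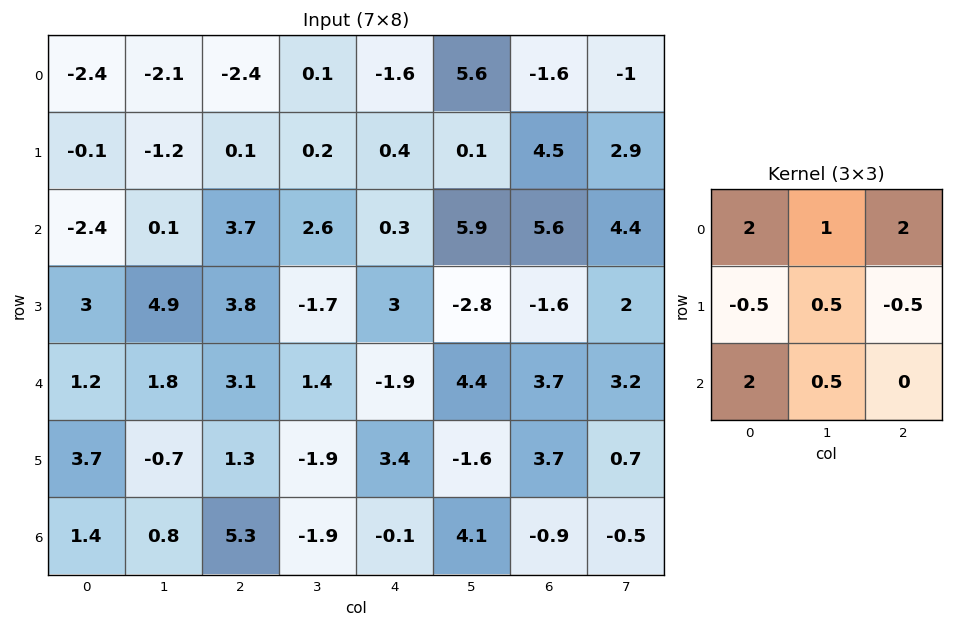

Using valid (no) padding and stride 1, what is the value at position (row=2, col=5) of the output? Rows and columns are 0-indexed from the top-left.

The receptive field on the input at this output position is [5.9 5.6 4.4 / -2.8 -1.6 2 / 4.4 3.7 3.2]. Elementwise product with the kernel and sum: 5.9·2 + 5.6·1 + 4.4·2 + -2.8·-0.5 + -1.6·0.5 + 2·-0.5 + 4.4·2 + 3.7·0.5.

36.45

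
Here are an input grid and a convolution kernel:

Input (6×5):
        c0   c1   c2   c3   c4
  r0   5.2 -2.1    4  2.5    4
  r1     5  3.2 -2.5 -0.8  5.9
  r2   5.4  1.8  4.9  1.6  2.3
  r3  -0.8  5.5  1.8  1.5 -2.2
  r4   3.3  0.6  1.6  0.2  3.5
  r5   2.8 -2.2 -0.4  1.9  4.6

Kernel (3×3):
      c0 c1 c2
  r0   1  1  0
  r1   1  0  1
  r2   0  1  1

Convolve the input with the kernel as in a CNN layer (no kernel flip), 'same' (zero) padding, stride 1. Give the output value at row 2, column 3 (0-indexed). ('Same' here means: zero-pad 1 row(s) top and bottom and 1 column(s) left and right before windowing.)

The receptive field on the zero-padded input at this output position is [-2.5 -0.8 5.9 / 4.9 1.6 2.3 / 1.8 1.5 -2.2]. Elementwise product with the kernel and sum: -2.5·1 + -0.8·1 + 4.9·1 + 2.3·1 + 1.5·1 + -2.2·1.

3.2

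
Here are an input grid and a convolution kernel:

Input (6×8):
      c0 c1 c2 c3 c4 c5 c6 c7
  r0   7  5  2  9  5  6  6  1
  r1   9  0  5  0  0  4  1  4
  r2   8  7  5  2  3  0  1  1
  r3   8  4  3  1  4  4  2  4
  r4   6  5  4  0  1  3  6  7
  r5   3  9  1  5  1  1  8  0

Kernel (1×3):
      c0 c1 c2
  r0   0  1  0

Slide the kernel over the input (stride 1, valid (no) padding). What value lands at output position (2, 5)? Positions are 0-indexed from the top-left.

1

The receptive field on the input at this output position is [0 1 1]. Elementwise product with the kernel and sum: 1·1.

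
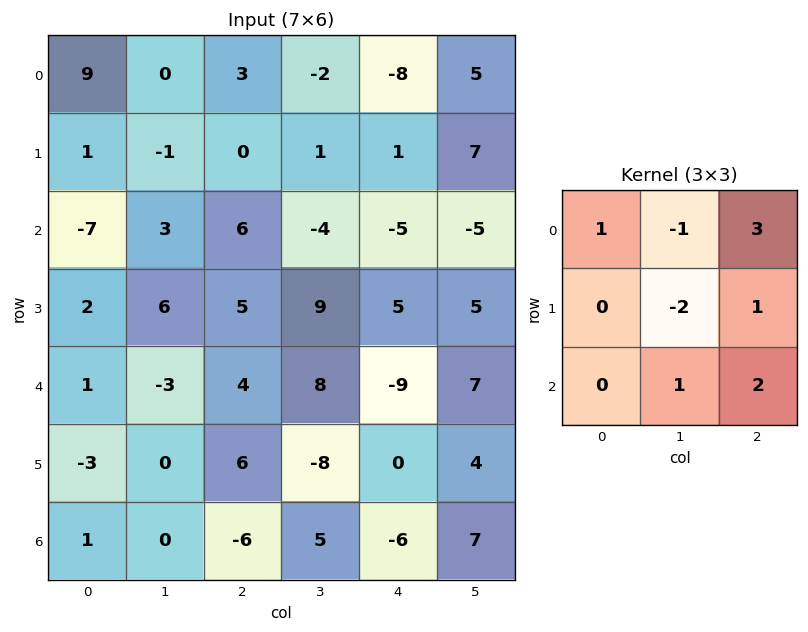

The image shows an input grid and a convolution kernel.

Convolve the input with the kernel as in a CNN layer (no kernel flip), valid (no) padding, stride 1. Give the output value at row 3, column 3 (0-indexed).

52

The receptive field on the input at this output position is [9 5 5 / 8 -9 7 / -8 0 4]. Elementwise product with the kernel and sum: 9·1 + 5·-1 + 5·3 + -9·-2 + 7·1 + 0·1 + 4·2.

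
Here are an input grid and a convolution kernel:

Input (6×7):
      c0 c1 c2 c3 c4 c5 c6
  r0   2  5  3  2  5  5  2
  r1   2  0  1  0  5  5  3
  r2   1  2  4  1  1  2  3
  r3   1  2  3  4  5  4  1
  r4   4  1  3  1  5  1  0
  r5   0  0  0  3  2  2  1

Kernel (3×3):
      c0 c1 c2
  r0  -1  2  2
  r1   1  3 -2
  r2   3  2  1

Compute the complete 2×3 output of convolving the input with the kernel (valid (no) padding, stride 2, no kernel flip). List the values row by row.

Output[0,0]: The receptive field on the input at this output position is [2 5 3 / 2 0 1 / 1 2 4]. Elementwise product with the kernel and sum: 2·-1 + 5·2 + 3·2 + 2·1 + 0·3 + 1·-2 + 1·3 + 2·2 + 4·1.

25 17 33
29 21 41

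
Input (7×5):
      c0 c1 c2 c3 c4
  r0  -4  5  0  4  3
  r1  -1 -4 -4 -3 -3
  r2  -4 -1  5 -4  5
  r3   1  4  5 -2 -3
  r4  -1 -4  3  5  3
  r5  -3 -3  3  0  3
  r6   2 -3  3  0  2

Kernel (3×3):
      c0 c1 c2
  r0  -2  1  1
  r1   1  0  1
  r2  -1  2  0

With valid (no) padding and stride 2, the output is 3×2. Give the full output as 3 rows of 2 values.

10 -13
11 0
-7 5

Output[0,0]: The receptive field on the input at this output position is [-4 5 0 / -1 -4 -4 / -4 -1 5]. Elementwise product with the kernel and sum: -4·-2 + 5·1 + 0·1 + -1·1 + -4·1 + -4·-1 + -1·2.
Output[0,1]: The receptive field on the input at this output position is [0 4 3 / -4 -3 -3 / 5 -4 5]. Elementwise product with the kernel and sum: 0·-2 + 4·1 + 3·1 + -4·1 + -3·1 + 5·-1 + -4·2.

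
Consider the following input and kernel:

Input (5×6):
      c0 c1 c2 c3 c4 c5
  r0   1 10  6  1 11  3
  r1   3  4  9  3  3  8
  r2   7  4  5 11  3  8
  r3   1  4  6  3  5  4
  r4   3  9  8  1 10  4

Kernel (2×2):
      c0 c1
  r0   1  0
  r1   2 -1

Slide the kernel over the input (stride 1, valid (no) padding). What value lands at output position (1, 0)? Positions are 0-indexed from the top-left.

The receptive field on the input at this output position is [3 4 / 7 4]. Elementwise product with the kernel and sum: 3·1 + 7·2 + 4·-1.

13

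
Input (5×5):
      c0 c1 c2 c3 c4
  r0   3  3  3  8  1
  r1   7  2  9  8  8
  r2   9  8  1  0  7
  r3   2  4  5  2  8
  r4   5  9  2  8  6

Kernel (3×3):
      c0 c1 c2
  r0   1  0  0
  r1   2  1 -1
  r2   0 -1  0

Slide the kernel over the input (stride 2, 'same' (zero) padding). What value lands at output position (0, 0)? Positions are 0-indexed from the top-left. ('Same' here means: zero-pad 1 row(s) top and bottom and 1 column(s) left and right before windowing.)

-7

The receptive field on the zero-padded input at this output position is [0 0 0 / 0 3 3 / 0 7 2]. Elementwise product with the kernel and sum: 0·1 + 0·2 + 3·1 + 3·-1 + 7·-1.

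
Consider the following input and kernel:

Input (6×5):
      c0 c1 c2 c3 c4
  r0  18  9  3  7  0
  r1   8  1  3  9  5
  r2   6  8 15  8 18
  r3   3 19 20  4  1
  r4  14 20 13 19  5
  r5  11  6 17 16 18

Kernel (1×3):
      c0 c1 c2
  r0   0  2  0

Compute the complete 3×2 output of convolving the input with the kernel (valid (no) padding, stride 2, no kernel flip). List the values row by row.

Output[0,0]: The receptive field on the input at this output position is [18 9 3]. Elementwise product with the kernel and sum: 9·2.
Output[0,1]: The receptive field on the input at this output position is [3 7 0]. Elementwise product with the kernel and sum: 7·2.

18 14
16 16
40 38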